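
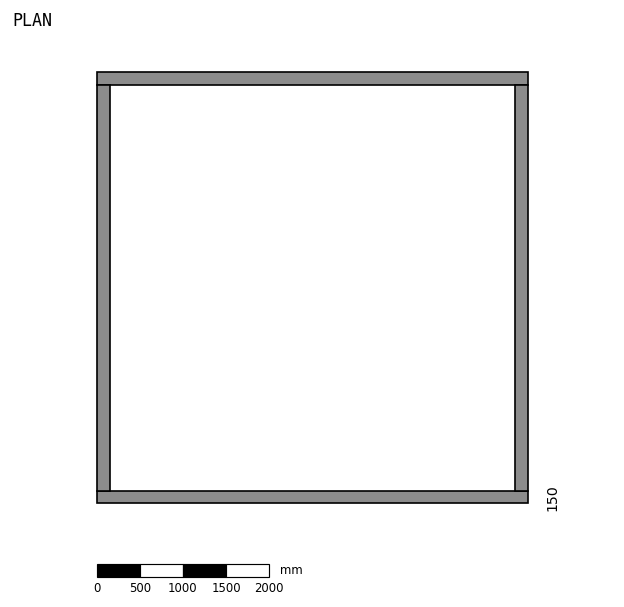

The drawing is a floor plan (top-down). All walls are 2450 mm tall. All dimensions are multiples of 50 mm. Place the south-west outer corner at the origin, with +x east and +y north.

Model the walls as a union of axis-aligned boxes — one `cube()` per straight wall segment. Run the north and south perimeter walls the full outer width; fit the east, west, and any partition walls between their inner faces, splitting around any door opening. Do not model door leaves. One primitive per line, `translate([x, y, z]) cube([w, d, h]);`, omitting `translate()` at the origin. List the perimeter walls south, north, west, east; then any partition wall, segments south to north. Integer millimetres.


cube([5000, 150, 2450]);
translate([0, 4850, 0]) cube([5000, 150, 2450]);
translate([0, 150, 0]) cube([150, 4700, 2450]);
translate([4850, 150, 0]) cube([150, 4700, 2450]);


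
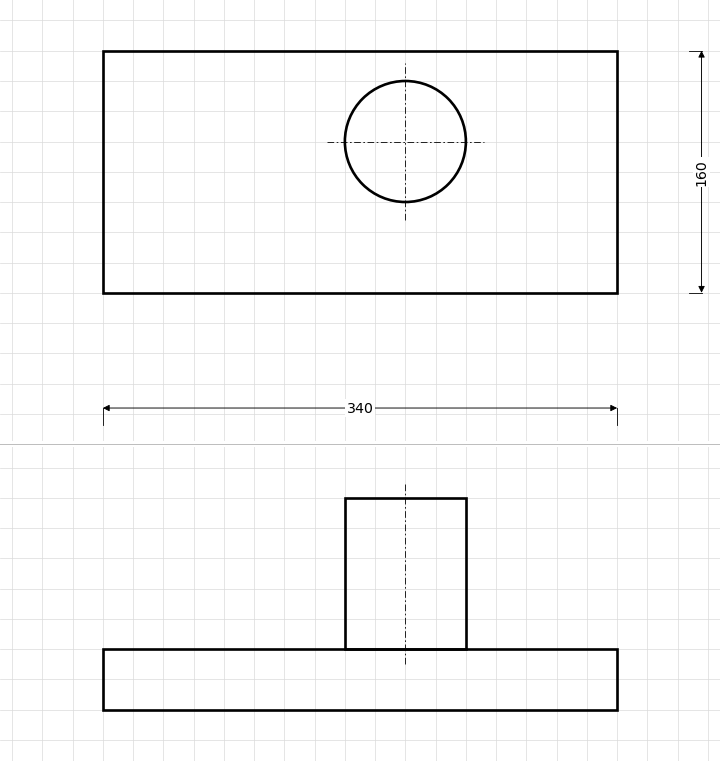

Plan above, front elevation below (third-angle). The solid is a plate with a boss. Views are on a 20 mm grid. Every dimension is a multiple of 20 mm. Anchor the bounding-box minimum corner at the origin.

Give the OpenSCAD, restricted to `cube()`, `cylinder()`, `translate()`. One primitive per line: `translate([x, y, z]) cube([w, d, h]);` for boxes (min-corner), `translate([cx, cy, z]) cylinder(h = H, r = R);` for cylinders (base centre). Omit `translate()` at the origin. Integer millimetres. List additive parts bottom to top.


cube([340, 160, 40]);
translate([200, 100, 40]) cylinder(h = 100, r = 40);


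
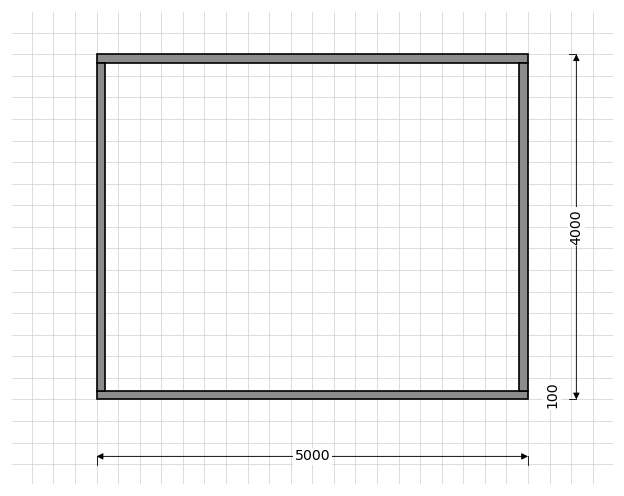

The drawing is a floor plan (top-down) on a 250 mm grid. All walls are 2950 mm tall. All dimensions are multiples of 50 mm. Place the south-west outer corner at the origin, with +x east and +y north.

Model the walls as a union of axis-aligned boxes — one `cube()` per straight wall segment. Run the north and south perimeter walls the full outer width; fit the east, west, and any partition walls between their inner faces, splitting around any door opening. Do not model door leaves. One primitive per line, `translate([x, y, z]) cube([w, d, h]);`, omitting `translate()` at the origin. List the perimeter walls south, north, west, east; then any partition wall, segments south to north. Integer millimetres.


cube([5000, 100, 2950]);
translate([0, 3900, 0]) cube([5000, 100, 2950]);
translate([0, 100, 0]) cube([100, 3800, 2950]);
translate([4900, 100, 0]) cube([100, 3800, 2950]);


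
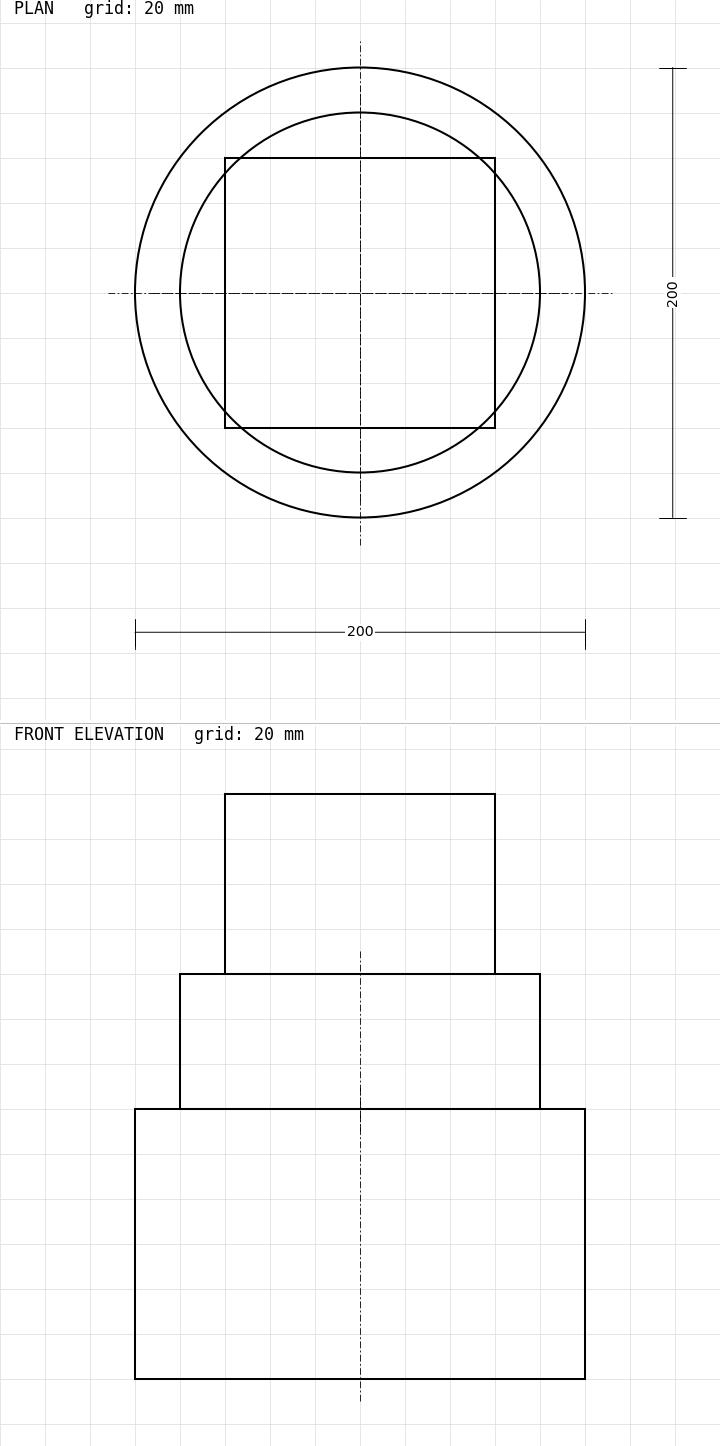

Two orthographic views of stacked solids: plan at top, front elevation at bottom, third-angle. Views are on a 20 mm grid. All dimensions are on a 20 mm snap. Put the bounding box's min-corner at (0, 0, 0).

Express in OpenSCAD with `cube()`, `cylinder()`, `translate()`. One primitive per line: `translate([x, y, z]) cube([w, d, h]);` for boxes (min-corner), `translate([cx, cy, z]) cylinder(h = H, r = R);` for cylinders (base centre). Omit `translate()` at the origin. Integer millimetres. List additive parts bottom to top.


translate([100, 100, 0]) cylinder(h = 120, r = 100);
translate([100, 100, 120]) cylinder(h = 60, r = 80);
translate([40, 40, 180]) cube([120, 120, 80]);


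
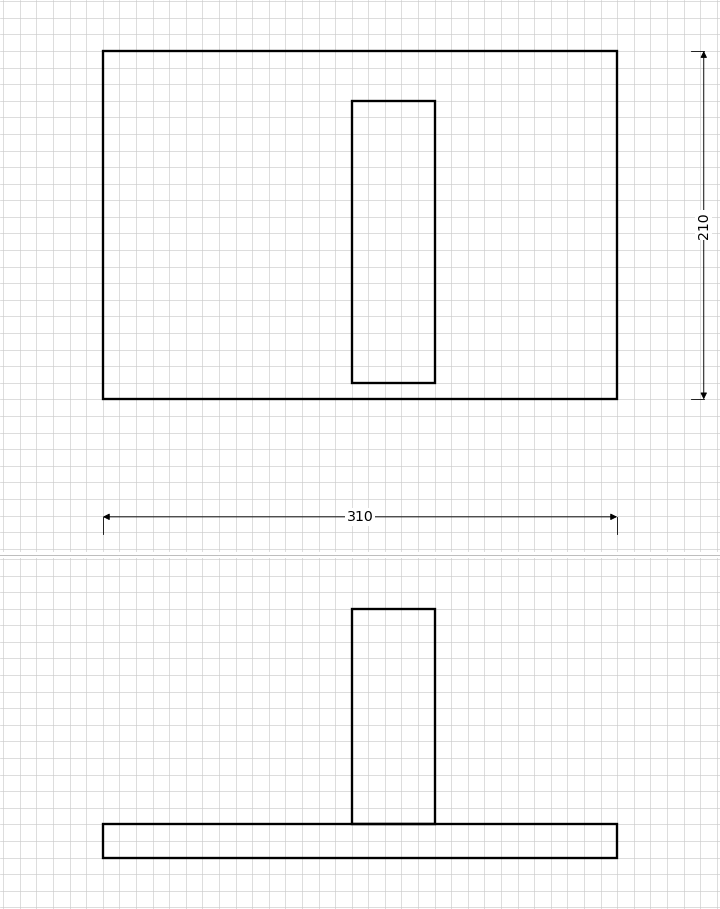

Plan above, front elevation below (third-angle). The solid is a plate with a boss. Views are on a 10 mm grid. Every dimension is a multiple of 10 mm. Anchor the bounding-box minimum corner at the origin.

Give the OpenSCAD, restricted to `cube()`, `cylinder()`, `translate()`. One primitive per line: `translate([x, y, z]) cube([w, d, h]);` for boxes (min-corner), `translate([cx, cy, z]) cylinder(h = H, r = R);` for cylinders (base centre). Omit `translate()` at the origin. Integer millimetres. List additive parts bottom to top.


cube([310, 210, 20]);
translate([150, 10, 20]) cube([50, 170, 130]);


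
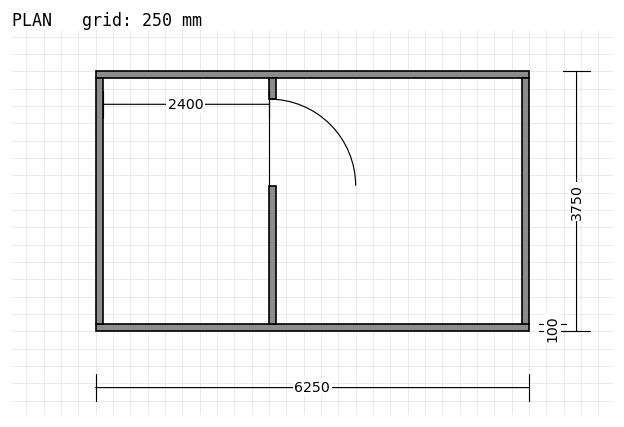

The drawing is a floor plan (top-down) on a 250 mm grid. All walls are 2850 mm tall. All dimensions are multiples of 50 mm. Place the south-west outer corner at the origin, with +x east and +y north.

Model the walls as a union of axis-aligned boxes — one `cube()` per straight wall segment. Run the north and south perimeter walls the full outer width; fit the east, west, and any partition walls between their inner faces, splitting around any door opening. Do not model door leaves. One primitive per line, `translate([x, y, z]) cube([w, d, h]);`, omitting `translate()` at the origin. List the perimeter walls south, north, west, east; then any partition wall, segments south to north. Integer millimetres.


cube([6250, 100, 2850]);
translate([0, 3650, 0]) cube([6250, 100, 2850]);
translate([0, 100, 0]) cube([100, 3550, 2850]);
translate([6150, 100, 0]) cube([100, 3550, 2850]);
translate([2500, 100, 0]) cube([100, 2000, 2850]);
translate([2500, 3350, 0]) cube([100, 300, 2850]);


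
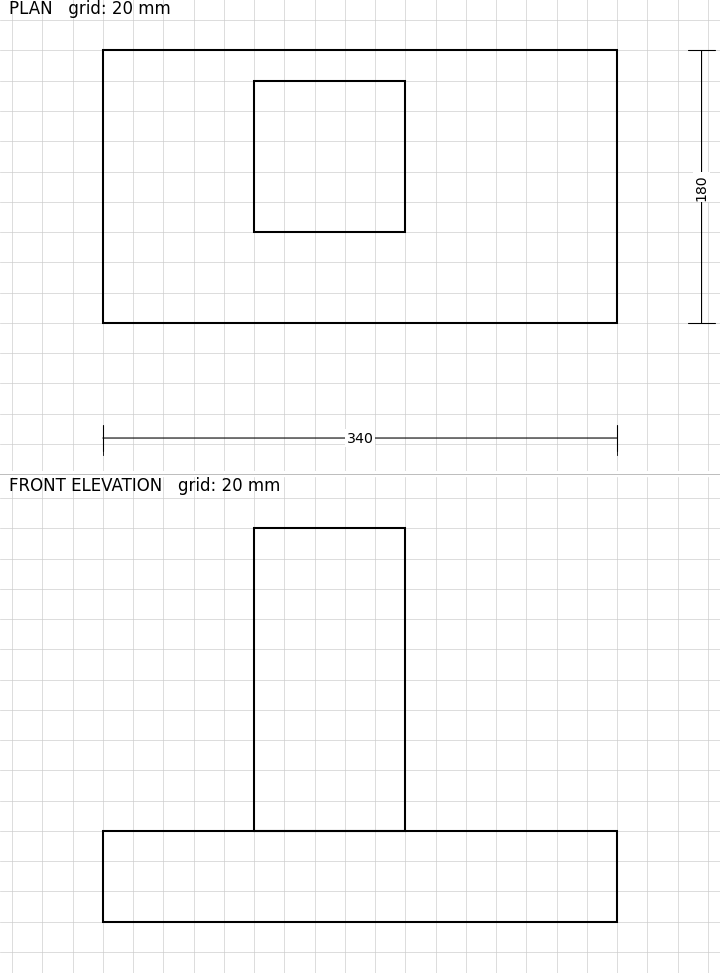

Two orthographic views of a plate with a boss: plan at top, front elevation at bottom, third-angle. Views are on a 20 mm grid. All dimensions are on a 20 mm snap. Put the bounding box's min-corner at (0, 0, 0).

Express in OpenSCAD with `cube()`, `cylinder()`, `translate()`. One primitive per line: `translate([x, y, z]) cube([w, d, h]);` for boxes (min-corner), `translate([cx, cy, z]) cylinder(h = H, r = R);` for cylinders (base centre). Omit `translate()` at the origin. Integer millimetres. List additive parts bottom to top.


cube([340, 180, 60]);
translate([100, 60, 60]) cube([100, 100, 200]);


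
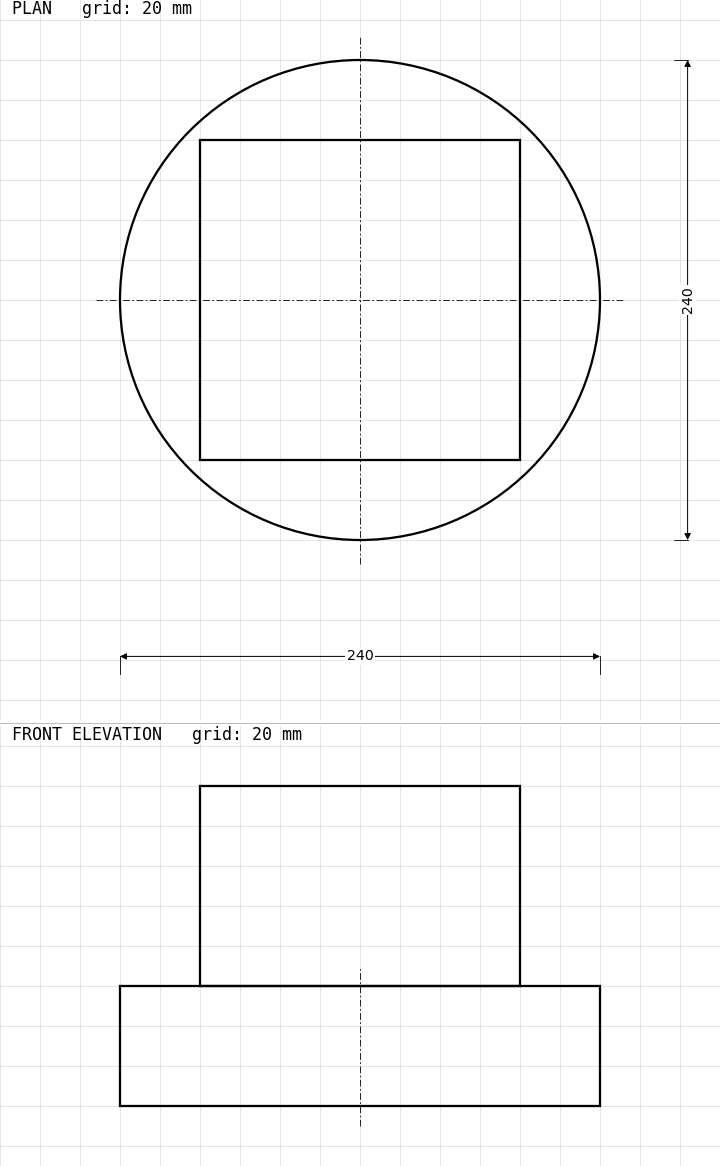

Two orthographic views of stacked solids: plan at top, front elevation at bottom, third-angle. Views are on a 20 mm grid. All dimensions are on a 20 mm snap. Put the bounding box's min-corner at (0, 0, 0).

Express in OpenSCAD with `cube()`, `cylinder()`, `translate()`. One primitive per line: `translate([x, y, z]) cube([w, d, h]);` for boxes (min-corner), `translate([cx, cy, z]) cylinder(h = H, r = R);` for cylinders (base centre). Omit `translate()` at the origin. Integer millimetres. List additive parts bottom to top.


translate([120, 120, 0]) cylinder(h = 60, r = 120);
translate([40, 40, 60]) cube([160, 160, 100]);


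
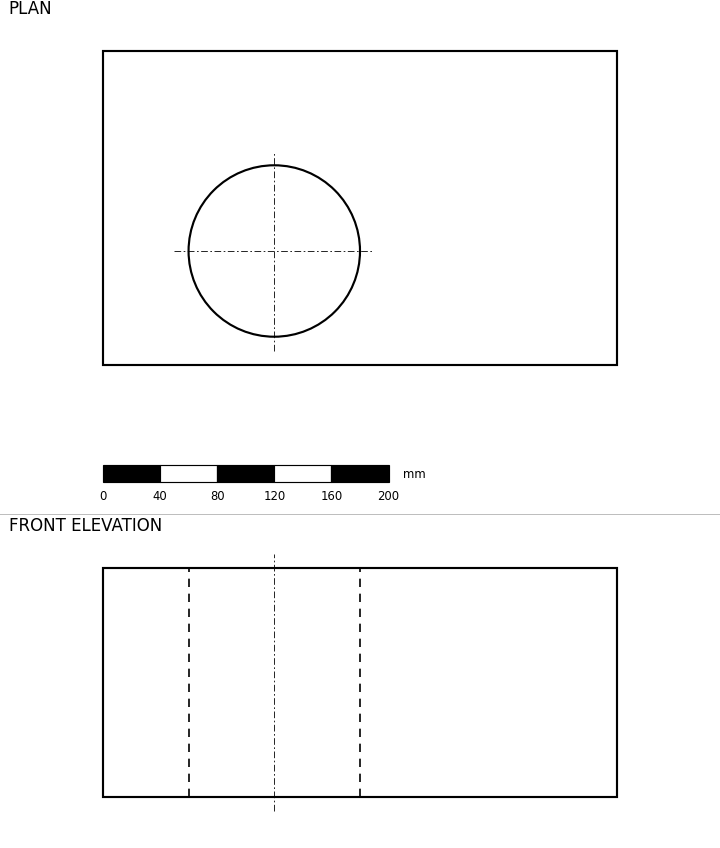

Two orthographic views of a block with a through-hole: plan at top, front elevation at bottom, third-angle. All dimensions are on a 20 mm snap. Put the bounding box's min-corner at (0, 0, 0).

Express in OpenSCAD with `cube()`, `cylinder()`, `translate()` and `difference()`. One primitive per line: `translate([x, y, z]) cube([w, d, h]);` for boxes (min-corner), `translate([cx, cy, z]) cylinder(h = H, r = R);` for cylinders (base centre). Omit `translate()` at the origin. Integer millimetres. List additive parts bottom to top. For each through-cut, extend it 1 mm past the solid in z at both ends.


difference() {
  cube([360, 220, 160]);
  translate([120, 80, -1]) cylinder(h = 162, r = 60);
}


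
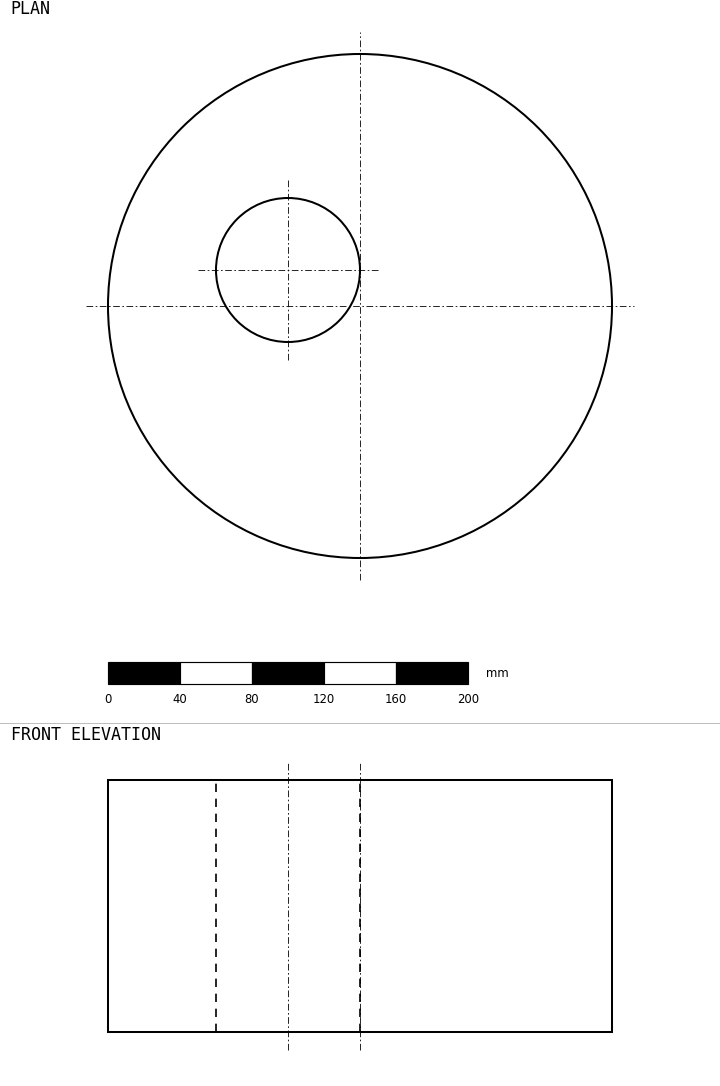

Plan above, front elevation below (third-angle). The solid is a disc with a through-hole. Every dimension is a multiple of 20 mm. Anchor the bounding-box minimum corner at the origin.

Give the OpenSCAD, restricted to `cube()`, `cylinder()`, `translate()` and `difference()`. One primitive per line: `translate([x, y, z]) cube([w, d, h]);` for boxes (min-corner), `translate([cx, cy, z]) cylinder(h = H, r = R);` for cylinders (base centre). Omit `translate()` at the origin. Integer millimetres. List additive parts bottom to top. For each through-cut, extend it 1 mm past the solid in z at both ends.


difference() {
  translate([140, 140, 0]) cylinder(h = 140, r = 140);
  translate([100, 160, -1]) cylinder(h = 142, r = 40);
}


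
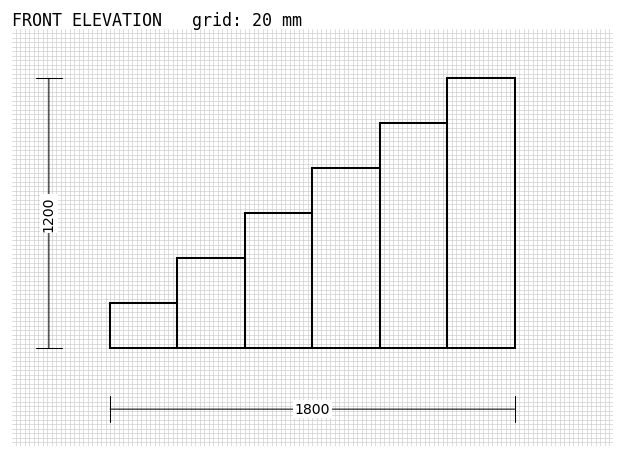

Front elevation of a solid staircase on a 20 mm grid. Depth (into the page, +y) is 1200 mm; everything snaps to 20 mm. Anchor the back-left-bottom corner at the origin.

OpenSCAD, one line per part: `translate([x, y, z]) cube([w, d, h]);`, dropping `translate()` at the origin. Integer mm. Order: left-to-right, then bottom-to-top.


cube([300, 1200, 200]);
translate([300, 0, 0]) cube([300, 1200, 400]);
translate([600, 0, 0]) cube([300, 1200, 600]);
translate([900, 0, 0]) cube([300, 1200, 800]);
translate([1200, 0, 0]) cube([300, 1200, 1000]);
translate([1500, 0, 0]) cube([300, 1200, 1200]);


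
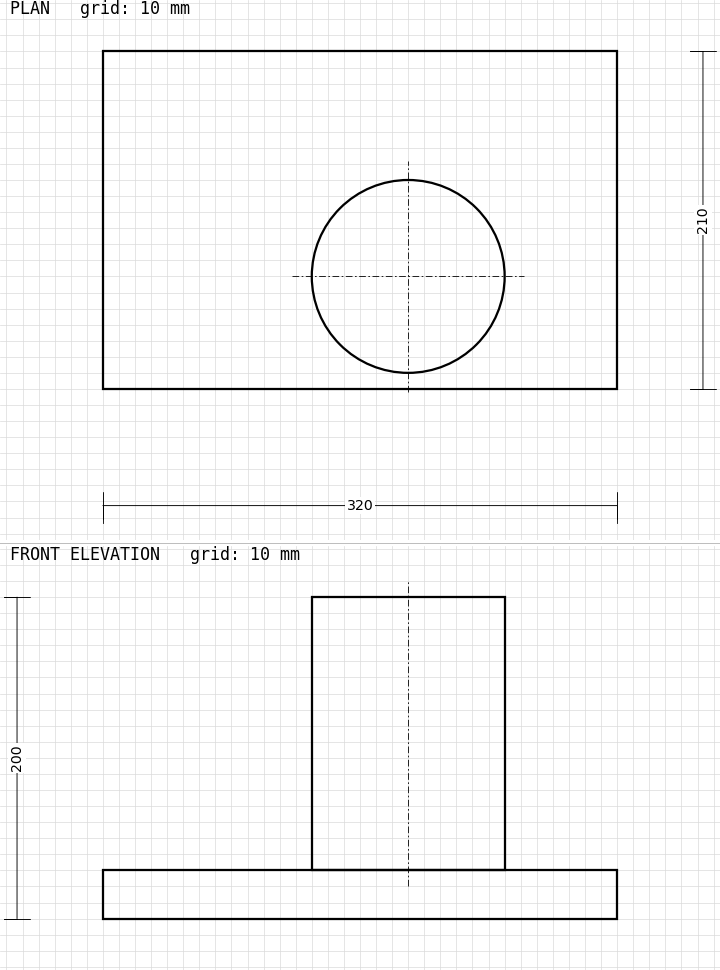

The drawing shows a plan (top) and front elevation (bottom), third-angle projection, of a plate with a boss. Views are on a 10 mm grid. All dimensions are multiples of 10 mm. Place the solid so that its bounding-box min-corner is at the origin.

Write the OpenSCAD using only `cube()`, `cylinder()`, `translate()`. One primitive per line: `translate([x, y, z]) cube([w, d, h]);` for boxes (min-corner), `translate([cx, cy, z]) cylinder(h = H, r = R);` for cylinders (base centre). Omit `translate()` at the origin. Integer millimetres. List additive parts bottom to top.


cube([320, 210, 30]);
translate([190, 70, 30]) cylinder(h = 170, r = 60);


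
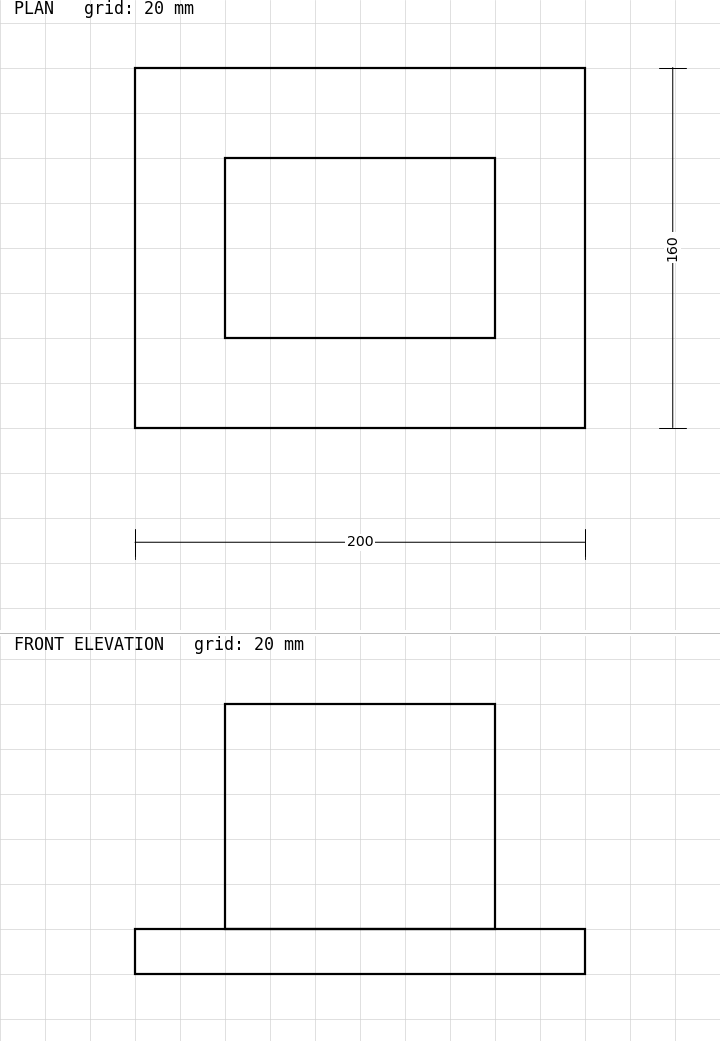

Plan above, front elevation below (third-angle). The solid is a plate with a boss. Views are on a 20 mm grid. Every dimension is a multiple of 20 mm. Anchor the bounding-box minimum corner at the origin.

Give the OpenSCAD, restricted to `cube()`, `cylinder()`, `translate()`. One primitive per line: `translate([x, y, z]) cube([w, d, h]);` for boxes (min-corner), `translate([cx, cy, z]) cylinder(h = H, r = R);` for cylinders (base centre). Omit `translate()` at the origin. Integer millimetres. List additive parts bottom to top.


cube([200, 160, 20]);
translate([40, 40, 20]) cube([120, 80, 100]);


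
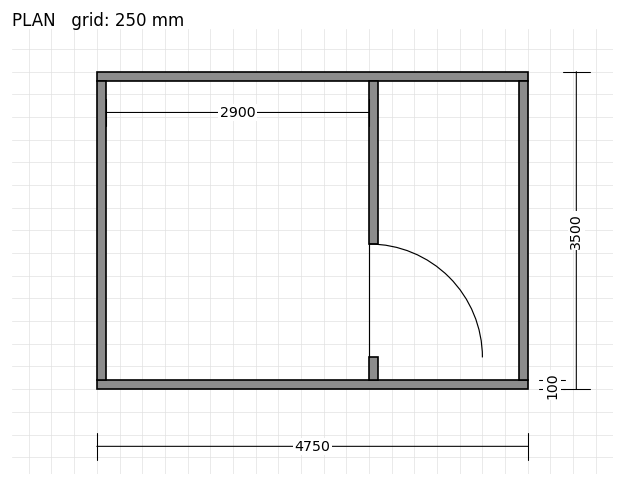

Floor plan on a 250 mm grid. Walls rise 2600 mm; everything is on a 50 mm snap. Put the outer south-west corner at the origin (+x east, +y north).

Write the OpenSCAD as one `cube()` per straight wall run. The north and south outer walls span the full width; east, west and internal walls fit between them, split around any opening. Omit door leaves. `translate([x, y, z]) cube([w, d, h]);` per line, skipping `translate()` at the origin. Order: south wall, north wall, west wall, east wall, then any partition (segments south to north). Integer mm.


cube([4750, 100, 2600]);
translate([0, 3400, 0]) cube([4750, 100, 2600]);
translate([0, 100, 0]) cube([100, 3300, 2600]);
translate([4650, 100, 0]) cube([100, 3300, 2600]);
translate([3000, 100, 0]) cube([100, 250, 2600]);
translate([3000, 1600, 0]) cube([100, 1800, 2600]);


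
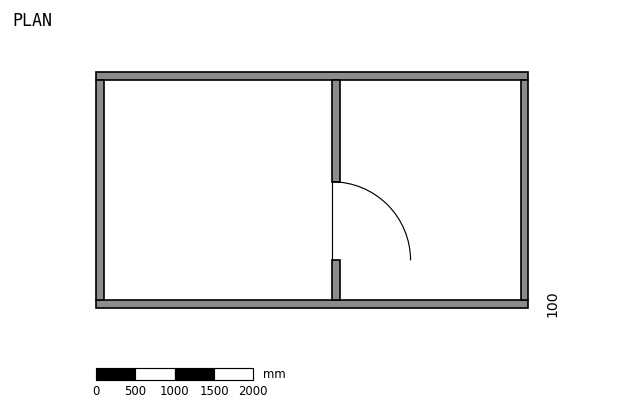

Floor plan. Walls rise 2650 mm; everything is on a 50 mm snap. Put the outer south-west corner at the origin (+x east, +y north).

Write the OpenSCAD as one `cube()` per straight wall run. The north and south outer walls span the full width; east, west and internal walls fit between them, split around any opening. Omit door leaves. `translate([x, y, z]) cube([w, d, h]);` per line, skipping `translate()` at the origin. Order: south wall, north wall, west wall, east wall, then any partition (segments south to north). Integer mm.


cube([5500, 100, 2650]);
translate([0, 2900, 0]) cube([5500, 100, 2650]);
translate([0, 100, 0]) cube([100, 2800, 2650]);
translate([5400, 100, 0]) cube([100, 2800, 2650]);
translate([3000, 100, 0]) cube([100, 500, 2650]);
translate([3000, 1600, 0]) cube([100, 1300, 2650]);


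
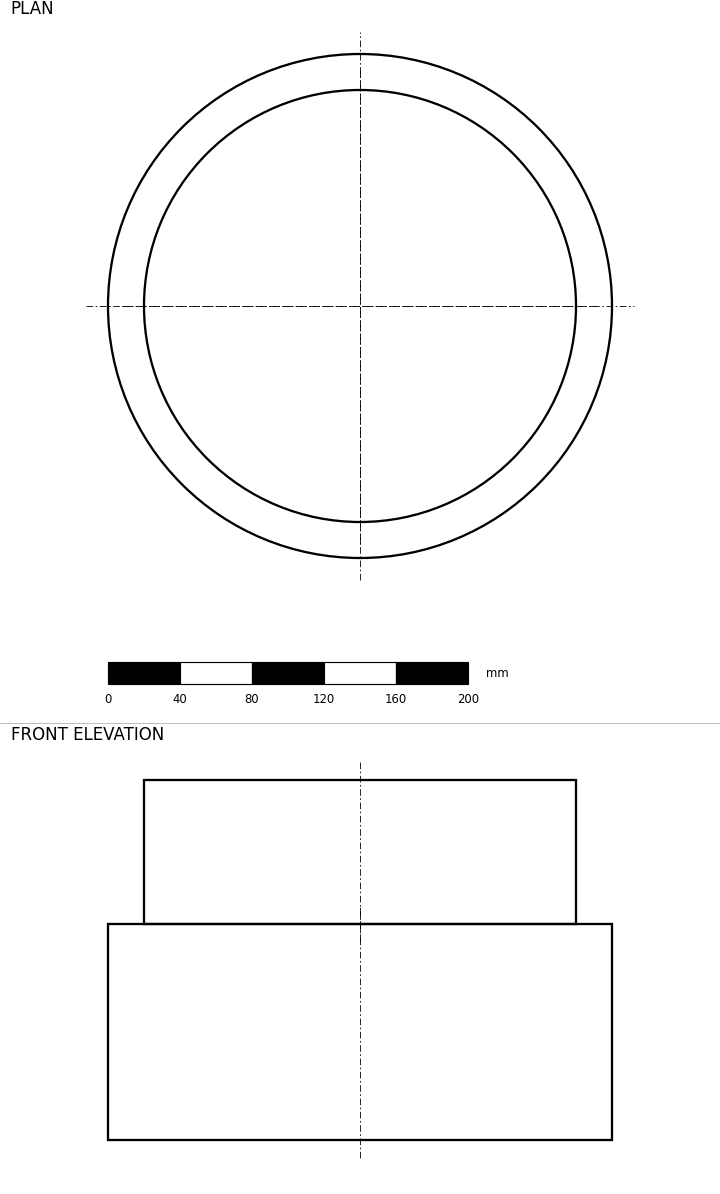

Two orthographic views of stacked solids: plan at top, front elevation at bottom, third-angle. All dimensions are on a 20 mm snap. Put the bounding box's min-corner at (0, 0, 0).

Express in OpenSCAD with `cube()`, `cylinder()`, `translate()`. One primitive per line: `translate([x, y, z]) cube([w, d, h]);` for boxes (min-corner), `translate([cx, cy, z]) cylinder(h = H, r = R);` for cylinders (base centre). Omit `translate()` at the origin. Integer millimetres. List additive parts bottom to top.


translate([140, 140, 0]) cylinder(h = 120, r = 140);
translate([140, 140, 120]) cylinder(h = 80, r = 120);


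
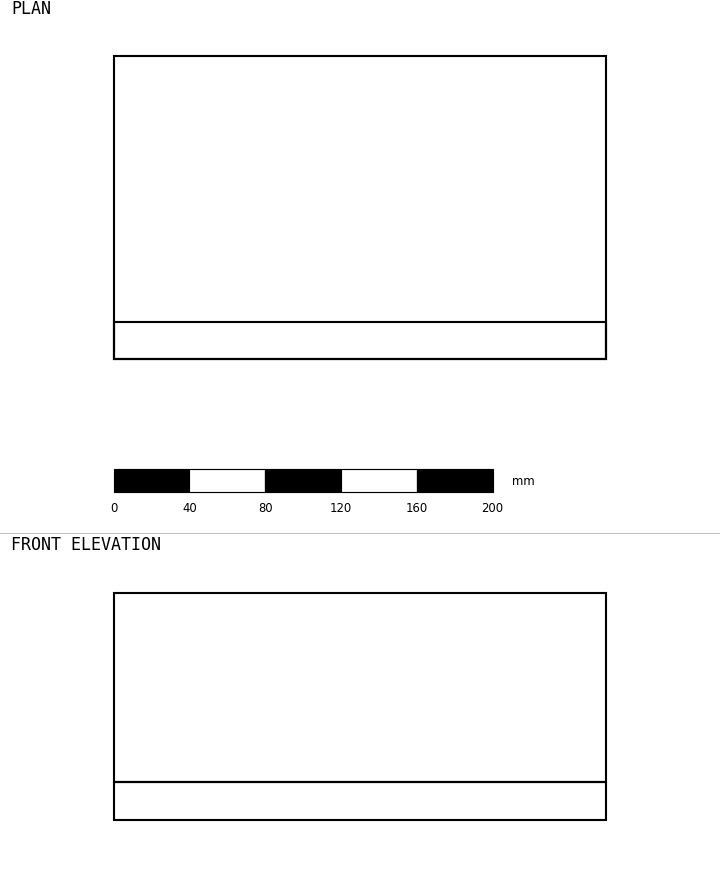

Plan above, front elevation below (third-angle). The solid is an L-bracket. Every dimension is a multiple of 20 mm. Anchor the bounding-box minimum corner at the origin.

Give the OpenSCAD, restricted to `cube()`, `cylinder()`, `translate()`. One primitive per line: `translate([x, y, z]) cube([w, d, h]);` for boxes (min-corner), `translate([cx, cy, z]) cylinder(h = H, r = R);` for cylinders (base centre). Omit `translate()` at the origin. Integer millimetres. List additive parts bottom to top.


cube([260, 160, 20]);
translate([0, 0, 20]) cube([260, 20, 100]);


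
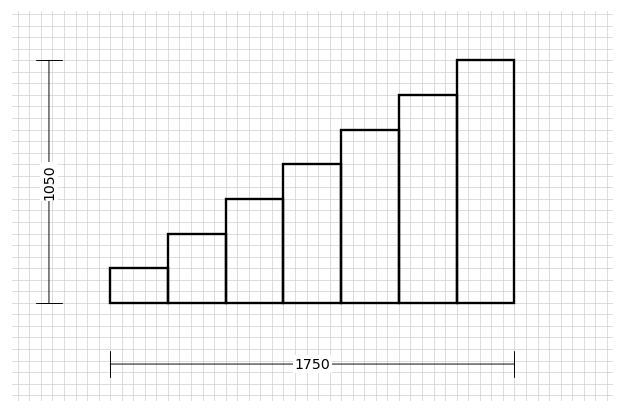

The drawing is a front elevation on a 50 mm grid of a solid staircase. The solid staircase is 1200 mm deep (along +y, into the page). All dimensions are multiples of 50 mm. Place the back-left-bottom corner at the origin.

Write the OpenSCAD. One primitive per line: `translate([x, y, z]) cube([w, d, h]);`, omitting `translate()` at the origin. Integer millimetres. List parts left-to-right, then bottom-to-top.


cube([250, 1200, 150]);
translate([250, 0, 0]) cube([250, 1200, 300]);
translate([500, 0, 0]) cube([250, 1200, 450]);
translate([750, 0, 0]) cube([250, 1200, 600]);
translate([1000, 0, 0]) cube([250, 1200, 750]);
translate([1250, 0, 0]) cube([250, 1200, 900]);
translate([1500, 0, 0]) cube([250, 1200, 1050]);


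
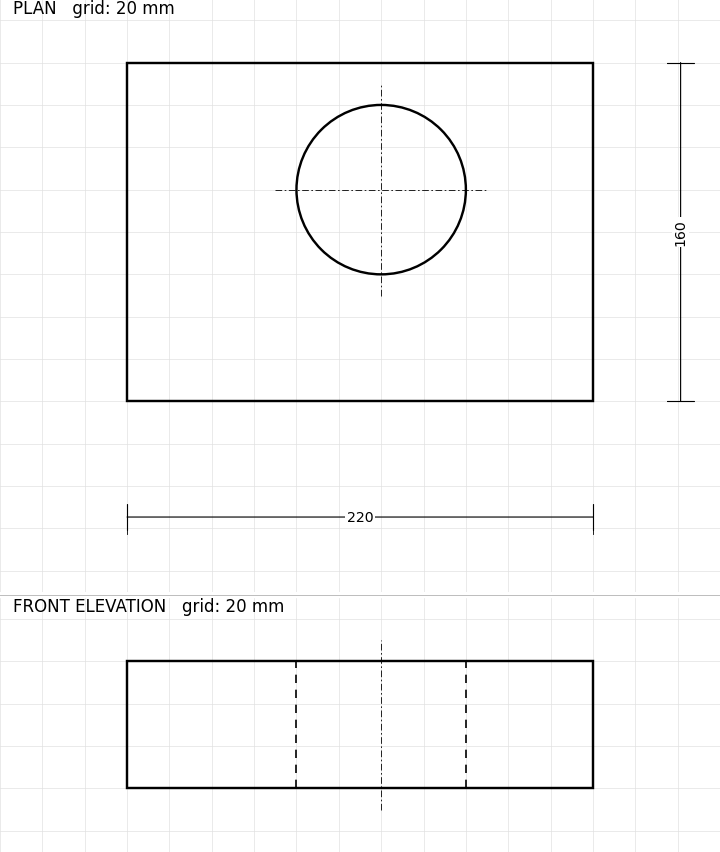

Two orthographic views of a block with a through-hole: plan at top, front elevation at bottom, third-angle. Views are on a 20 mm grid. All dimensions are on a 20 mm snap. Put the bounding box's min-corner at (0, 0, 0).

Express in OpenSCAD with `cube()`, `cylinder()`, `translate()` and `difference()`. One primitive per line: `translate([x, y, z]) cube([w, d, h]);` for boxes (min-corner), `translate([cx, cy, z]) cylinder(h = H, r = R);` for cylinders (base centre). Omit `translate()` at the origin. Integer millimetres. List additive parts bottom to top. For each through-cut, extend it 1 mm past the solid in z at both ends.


difference() {
  cube([220, 160, 60]);
  translate([120, 100, -1]) cylinder(h = 62, r = 40);
}


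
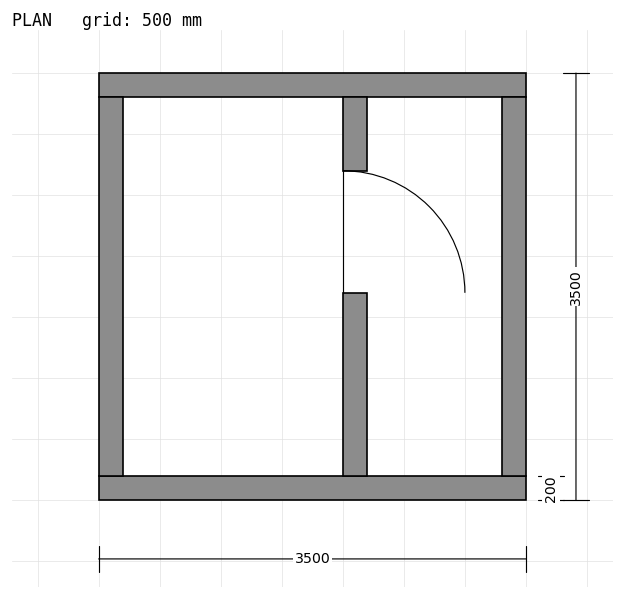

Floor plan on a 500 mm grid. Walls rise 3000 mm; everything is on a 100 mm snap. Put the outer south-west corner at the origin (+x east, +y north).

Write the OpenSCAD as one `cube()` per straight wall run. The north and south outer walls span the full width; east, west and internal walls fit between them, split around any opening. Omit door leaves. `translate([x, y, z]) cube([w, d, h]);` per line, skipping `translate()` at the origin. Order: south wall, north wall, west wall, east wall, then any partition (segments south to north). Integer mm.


cube([3500, 200, 3000]);
translate([0, 3300, 0]) cube([3500, 200, 3000]);
translate([0, 200, 0]) cube([200, 3100, 3000]);
translate([3300, 200, 0]) cube([200, 3100, 3000]);
translate([2000, 200, 0]) cube([200, 1500, 3000]);
translate([2000, 2700, 0]) cube([200, 600, 3000]);


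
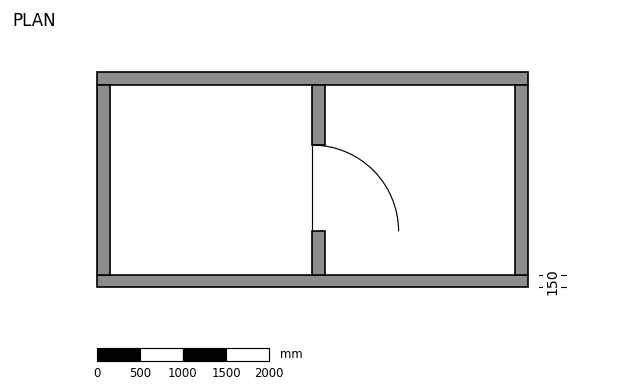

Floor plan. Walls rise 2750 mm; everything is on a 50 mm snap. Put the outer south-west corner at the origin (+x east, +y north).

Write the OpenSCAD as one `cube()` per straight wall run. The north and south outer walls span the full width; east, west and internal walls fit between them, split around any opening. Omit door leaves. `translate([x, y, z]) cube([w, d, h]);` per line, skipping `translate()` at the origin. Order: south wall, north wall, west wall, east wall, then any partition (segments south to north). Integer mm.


cube([5000, 150, 2750]);
translate([0, 2350, 0]) cube([5000, 150, 2750]);
translate([0, 150, 0]) cube([150, 2200, 2750]);
translate([4850, 150, 0]) cube([150, 2200, 2750]);
translate([2500, 150, 0]) cube([150, 500, 2750]);
translate([2500, 1650, 0]) cube([150, 700, 2750]);


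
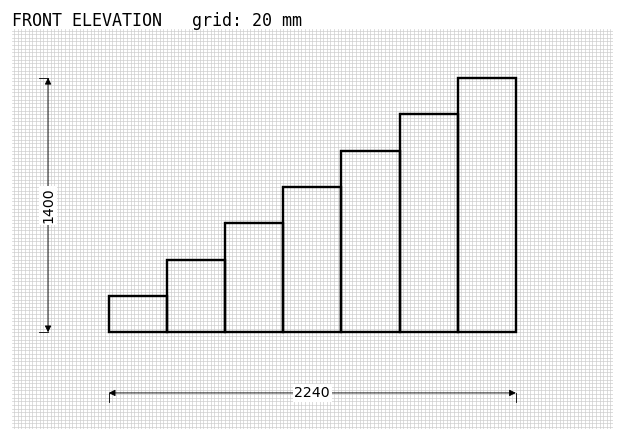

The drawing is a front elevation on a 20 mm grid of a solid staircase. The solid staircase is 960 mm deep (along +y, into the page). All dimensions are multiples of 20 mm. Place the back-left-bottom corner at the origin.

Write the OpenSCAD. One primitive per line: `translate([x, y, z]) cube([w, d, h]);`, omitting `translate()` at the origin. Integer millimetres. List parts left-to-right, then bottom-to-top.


cube([320, 960, 200]);
translate([320, 0, 0]) cube([320, 960, 400]);
translate([640, 0, 0]) cube([320, 960, 600]);
translate([960, 0, 0]) cube([320, 960, 800]);
translate([1280, 0, 0]) cube([320, 960, 1000]);
translate([1600, 0, 0]) cube([320, 960, 1200]);
translate([1920, 0, 0]) cube([320, 960, 1400]);


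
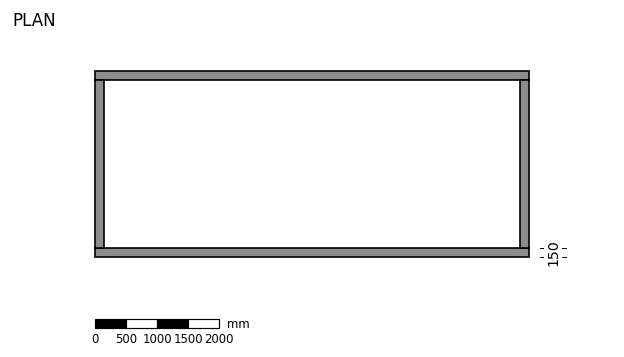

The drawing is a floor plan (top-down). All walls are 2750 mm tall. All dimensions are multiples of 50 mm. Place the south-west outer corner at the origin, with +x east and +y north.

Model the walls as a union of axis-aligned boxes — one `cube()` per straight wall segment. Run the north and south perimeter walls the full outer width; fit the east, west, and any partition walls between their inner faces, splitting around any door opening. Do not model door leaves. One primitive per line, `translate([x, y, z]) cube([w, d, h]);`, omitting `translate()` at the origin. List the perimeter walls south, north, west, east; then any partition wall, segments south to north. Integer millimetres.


cube([7000, 150, 2750]);
translate([0, 2850, 0]) cube([7000, 150, 2750]);
translate([0, 150, 0]) cube([150, 2700, 2750]);
translate([6850, 150, 0]) cube([150, 2700, 2750]);


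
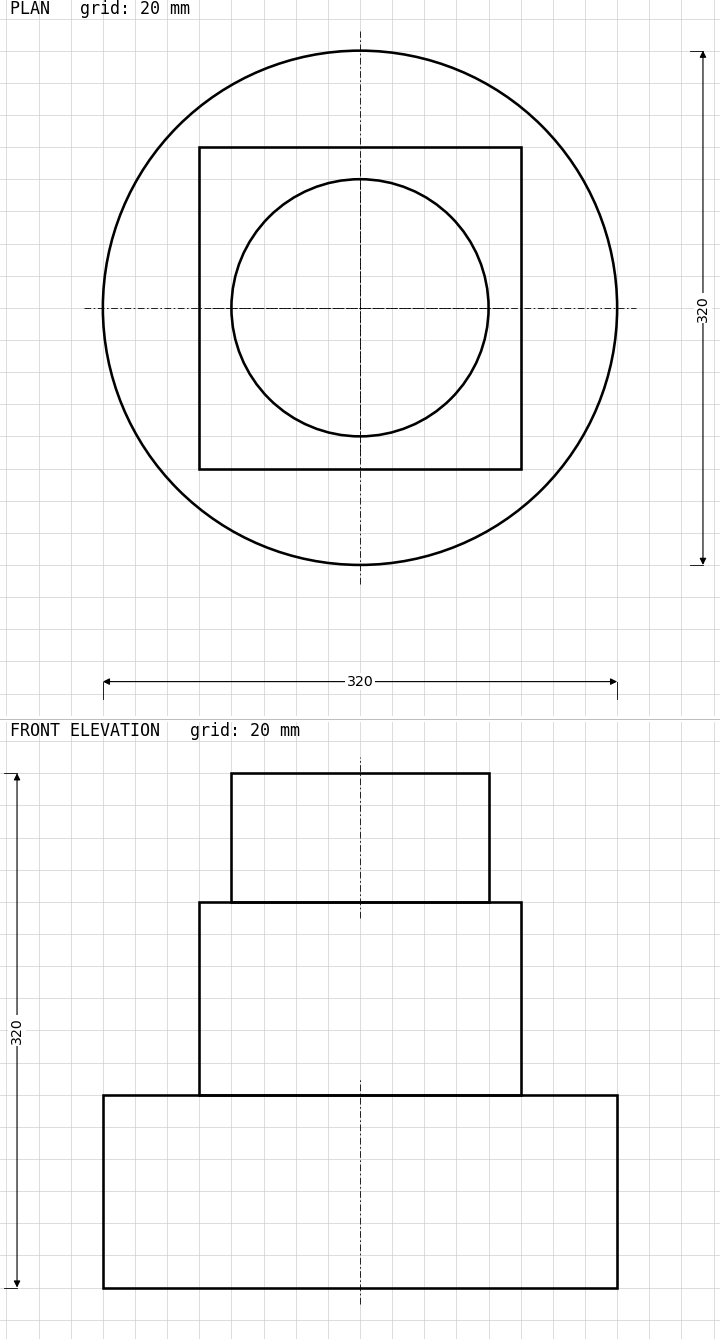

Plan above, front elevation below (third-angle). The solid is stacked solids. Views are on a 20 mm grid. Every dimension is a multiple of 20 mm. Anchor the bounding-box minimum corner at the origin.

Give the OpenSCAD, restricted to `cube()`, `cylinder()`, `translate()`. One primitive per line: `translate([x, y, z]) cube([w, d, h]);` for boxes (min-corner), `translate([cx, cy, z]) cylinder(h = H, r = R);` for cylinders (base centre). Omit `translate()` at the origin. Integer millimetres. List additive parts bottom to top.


translate([160, 160, 0]) cylinder(h = 120, r = 160);
translate([60, 60, 120]) cube([200, 200, 120]);
translate([160, 160, 240]) cylinder(h = 80, r = 80);


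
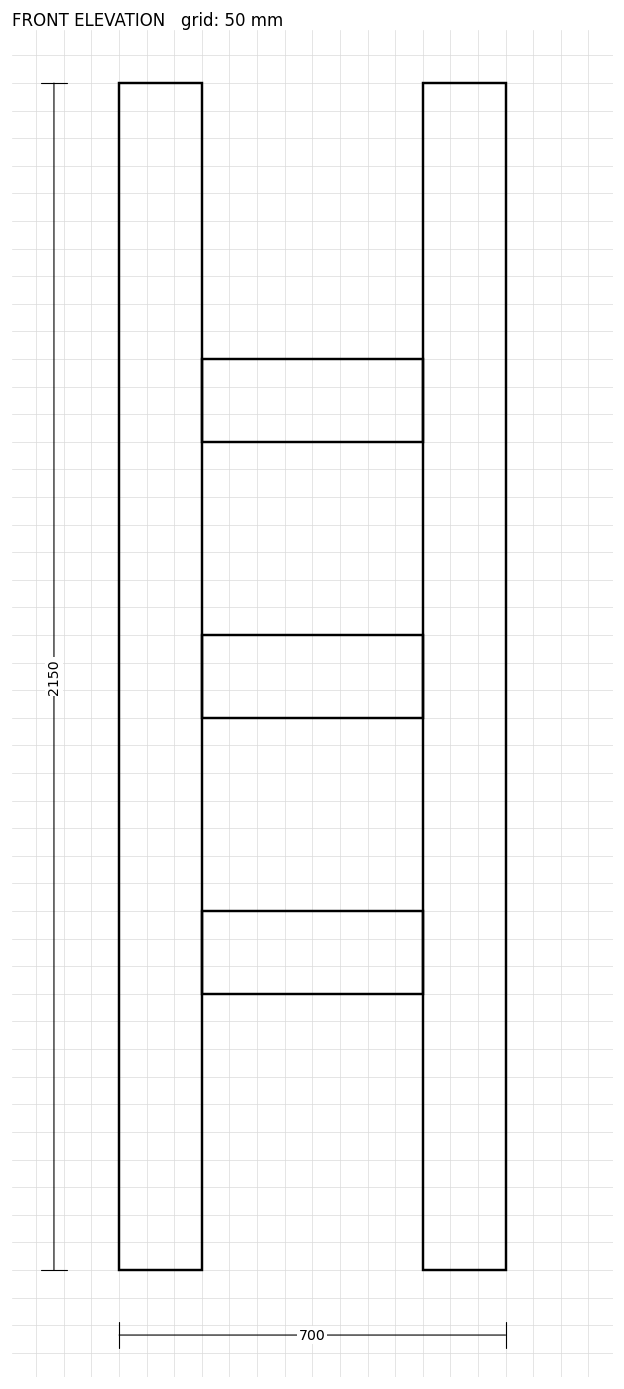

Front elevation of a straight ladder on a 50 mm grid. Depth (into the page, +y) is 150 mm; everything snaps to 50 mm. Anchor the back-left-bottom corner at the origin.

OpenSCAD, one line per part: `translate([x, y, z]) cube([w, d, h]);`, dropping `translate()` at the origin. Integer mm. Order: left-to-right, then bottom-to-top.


cube([150, 150, 2150]);
translate([150, 0, 500]) cube([400, 150, 150]);
translate([150, 0, 1000]) cube([400, 150, 150]);
translate([150, 0, 1500]) cube([400, 150, 150]);
translate([550, 0, 0]) cube([150, 150, 2150]);


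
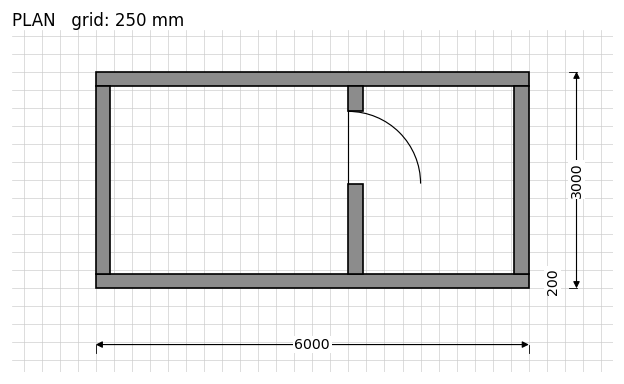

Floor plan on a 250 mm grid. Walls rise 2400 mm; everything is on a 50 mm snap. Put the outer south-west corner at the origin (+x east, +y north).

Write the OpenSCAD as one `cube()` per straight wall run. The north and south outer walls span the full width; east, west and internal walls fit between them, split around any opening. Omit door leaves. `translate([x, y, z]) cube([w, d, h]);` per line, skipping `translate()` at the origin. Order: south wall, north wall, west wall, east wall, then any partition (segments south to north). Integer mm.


cube([6000, 200, 2400]);
translate([0, 2800, 0]) cube([6000, 200, 2400]);
translate([0, 200, 0]) cube([200, 2600, 2400]);
translate([5800, 200, 0]) cube([200, 2600, 2400]);
translate([3500, 200, 0]) cube([200, 1250, 2400]);
translate([3500, 2450, 0]) cube([200, 350, 2400]);


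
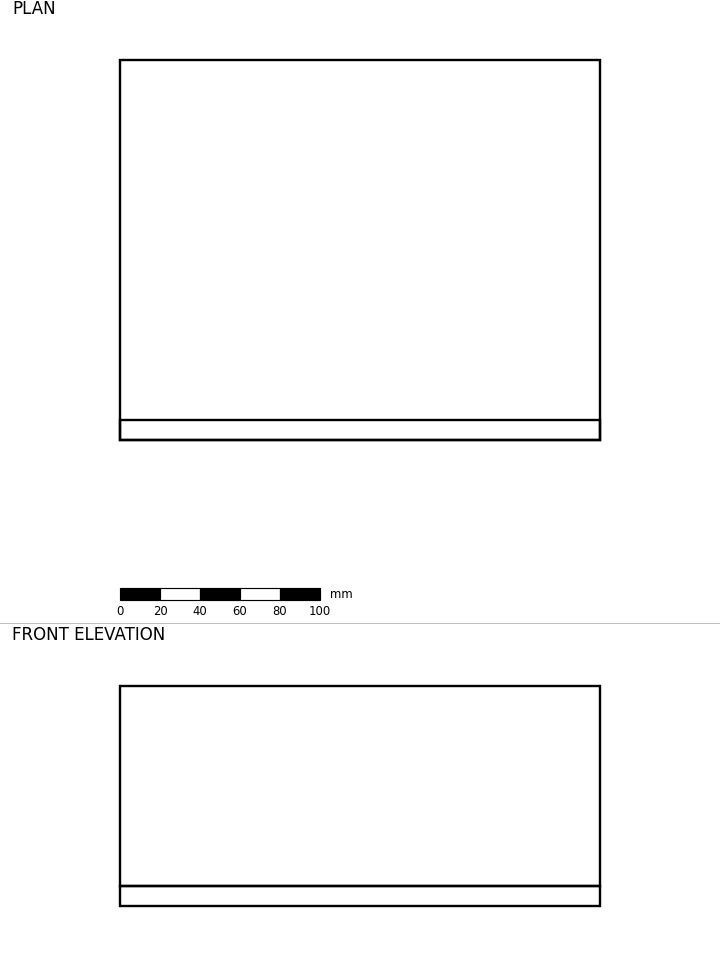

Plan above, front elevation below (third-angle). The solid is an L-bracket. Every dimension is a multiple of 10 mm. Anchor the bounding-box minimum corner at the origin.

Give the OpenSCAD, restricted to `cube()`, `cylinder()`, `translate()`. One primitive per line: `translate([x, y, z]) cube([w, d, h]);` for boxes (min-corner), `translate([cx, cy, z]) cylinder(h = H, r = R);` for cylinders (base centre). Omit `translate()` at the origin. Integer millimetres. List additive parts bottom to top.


cube([240, 190, 10]);
translate([0, 0, 10]) cube([240, 10, 100]);


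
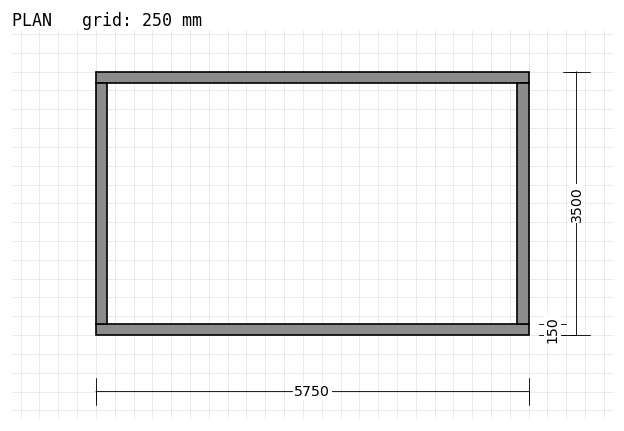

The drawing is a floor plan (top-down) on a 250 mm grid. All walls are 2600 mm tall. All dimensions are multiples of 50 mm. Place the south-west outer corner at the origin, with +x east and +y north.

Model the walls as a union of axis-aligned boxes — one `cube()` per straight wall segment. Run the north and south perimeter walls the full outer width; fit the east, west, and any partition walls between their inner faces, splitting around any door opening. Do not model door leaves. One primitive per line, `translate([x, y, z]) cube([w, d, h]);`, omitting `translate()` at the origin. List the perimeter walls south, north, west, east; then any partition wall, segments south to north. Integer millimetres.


cube([5750, 150, 2600]);
translate([0, 3350, 0]) cube([5750, 150, 2600]);
translate([0, 150, 0]) cube([150, 3200, 2600]);
translate([5600, 150, 0]) cube([150, 3200, 2600]);


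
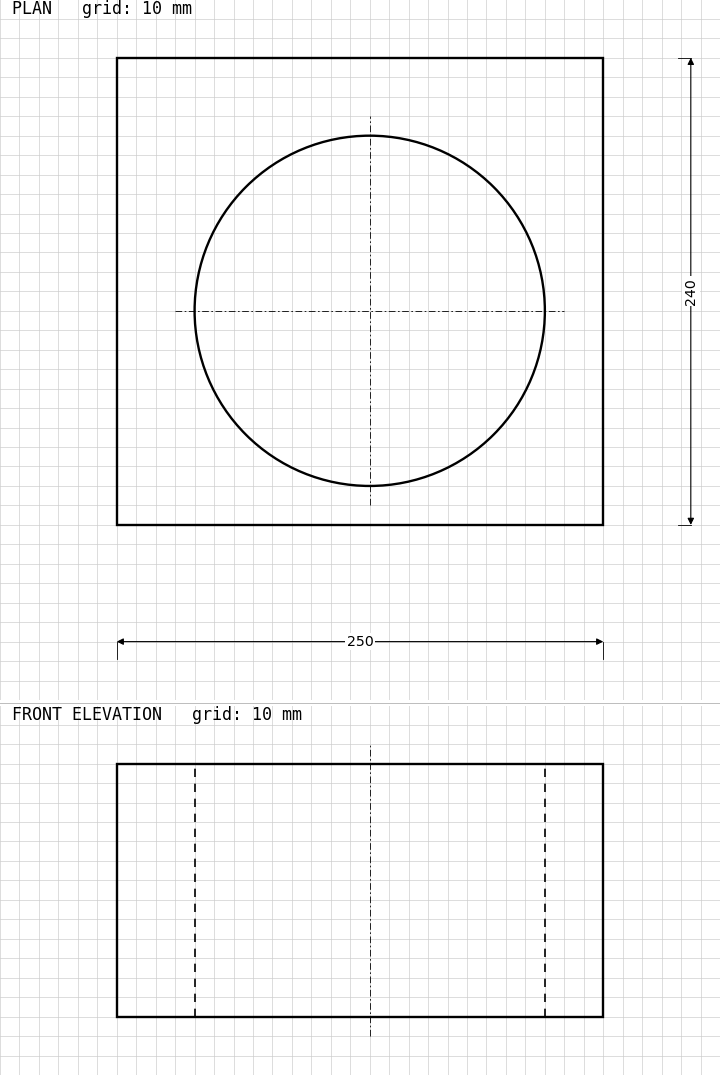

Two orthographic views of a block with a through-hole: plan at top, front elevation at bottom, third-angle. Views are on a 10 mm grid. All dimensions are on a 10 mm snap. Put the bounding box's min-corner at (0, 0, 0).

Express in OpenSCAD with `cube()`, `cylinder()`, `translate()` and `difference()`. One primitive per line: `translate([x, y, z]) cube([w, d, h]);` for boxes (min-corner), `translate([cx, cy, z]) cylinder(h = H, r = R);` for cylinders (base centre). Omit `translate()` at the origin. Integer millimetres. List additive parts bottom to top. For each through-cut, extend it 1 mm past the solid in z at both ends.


difference() {
  cube([250, 240, 130]);
  translate([130, 110, -1]) cylinder(h = 132, r = 90);
}


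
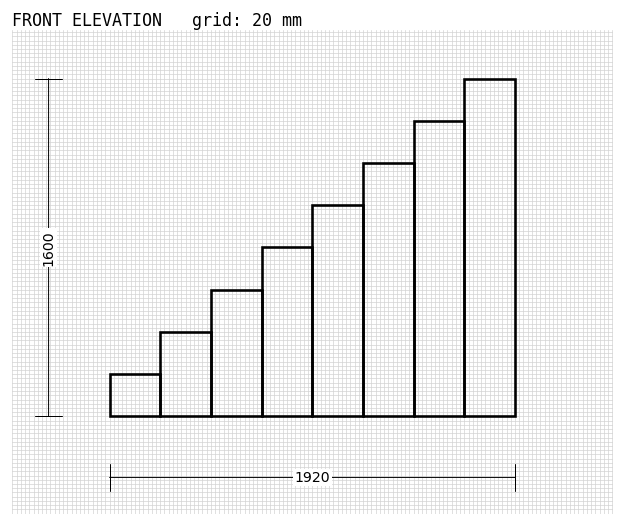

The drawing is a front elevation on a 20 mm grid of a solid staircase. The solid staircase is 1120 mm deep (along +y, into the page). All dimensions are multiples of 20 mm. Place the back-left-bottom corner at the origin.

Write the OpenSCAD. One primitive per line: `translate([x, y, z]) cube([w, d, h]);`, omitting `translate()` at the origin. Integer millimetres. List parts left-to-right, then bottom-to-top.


cube([240, 1120, 200]);
translate([240, 0, 0]) cube([240, 1120, 400]);
translate([480, 0, 0]) cube([240, 1120, 600]);
translate([720, 0, 0]) cube([240, 1120, 800]);
translate([960, 0, 0]) cube([240, 1120, 1000]);
translate([1200, 0, 0]) cube([240, 1120, 1200]);
translate([1440, 0, 0]) cube([240, 1120, 1400]);
translate([1680, 0, 0]) cube([240, 1120, 1600]);


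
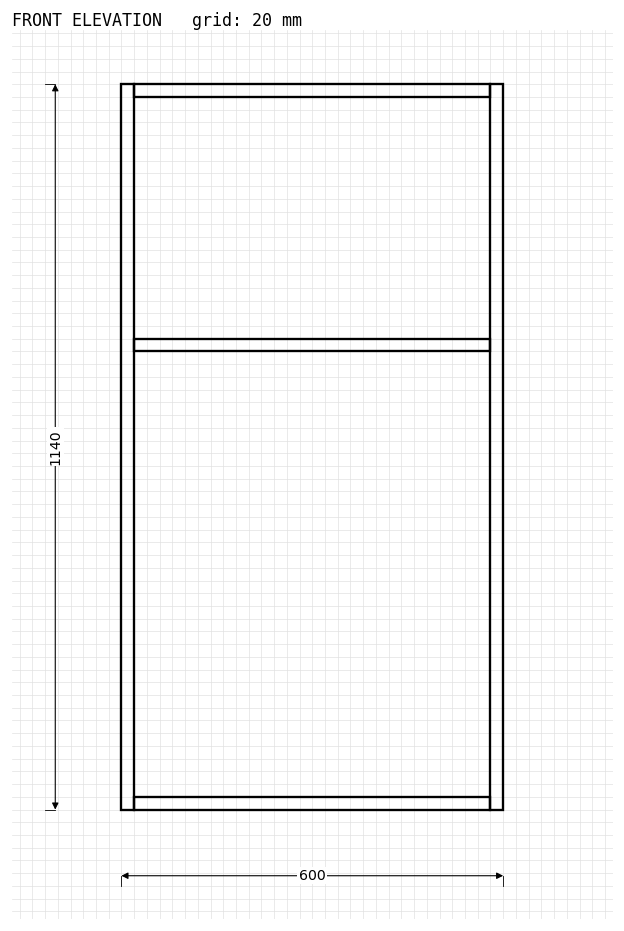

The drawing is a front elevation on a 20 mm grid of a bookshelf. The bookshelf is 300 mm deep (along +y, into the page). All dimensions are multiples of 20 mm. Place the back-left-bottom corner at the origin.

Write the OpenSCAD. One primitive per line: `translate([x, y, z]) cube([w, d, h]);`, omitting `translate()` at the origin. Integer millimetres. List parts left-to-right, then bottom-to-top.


cube([20, 300, 1140]);
translate([20, 0, 0]) cube([560, 300, 20]);
translate([20, 0, 720]) cube([560, 300, 20]);
translate([20, 0, 1120]) cube([560, 300, 20]);
translate([580, 0, 0]) cube([20, 300, 1140]);


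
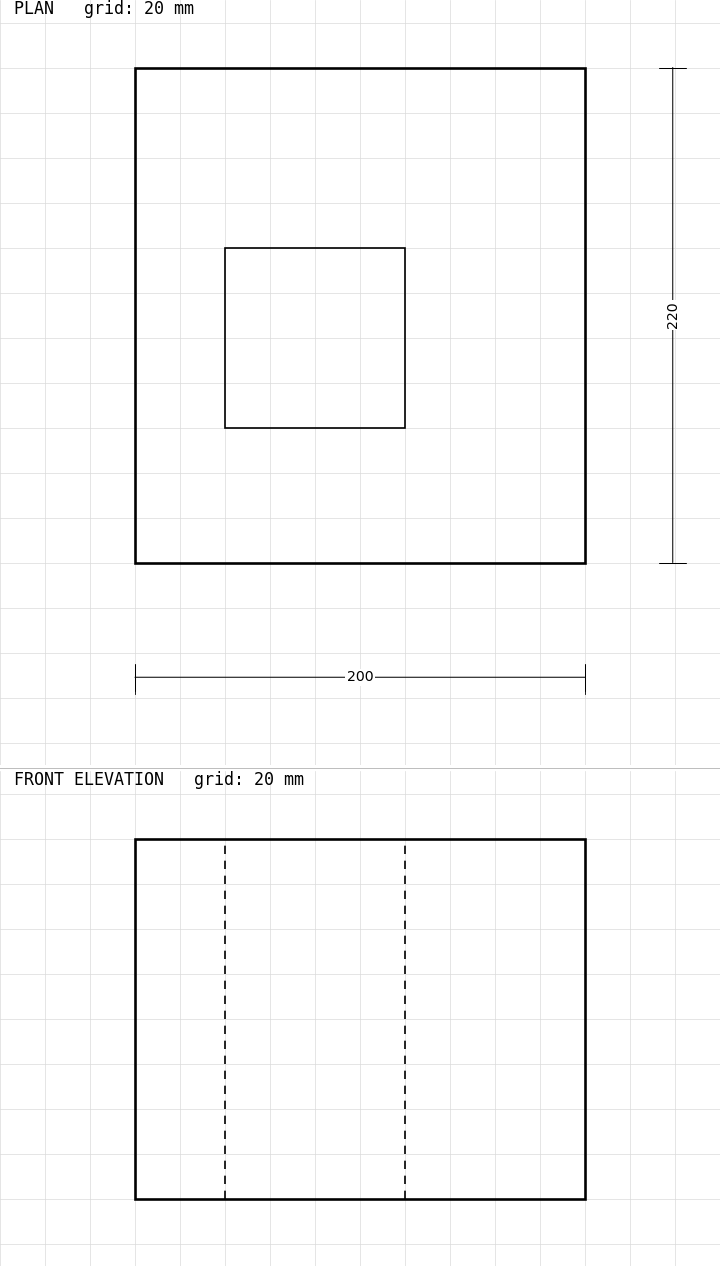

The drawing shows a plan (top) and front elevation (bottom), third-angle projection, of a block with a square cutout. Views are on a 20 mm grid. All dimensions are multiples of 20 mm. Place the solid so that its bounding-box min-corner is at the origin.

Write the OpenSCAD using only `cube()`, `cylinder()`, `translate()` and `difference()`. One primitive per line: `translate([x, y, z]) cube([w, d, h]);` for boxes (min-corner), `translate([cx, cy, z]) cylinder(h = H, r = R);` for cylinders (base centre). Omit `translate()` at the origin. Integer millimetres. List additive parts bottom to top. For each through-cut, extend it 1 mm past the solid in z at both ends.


difference() {
  cube([200, 220, 160]);
  translate([40, 60, -1]) cube([80, 80, 162]);
}


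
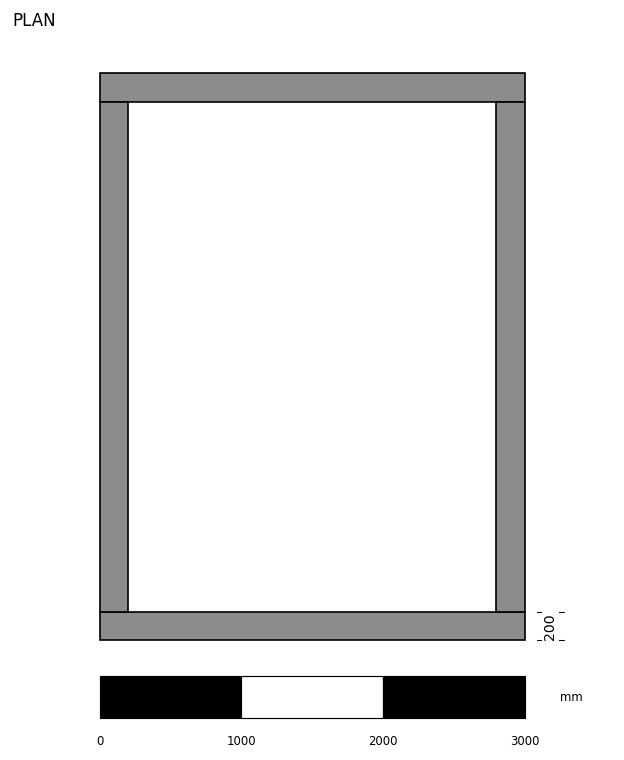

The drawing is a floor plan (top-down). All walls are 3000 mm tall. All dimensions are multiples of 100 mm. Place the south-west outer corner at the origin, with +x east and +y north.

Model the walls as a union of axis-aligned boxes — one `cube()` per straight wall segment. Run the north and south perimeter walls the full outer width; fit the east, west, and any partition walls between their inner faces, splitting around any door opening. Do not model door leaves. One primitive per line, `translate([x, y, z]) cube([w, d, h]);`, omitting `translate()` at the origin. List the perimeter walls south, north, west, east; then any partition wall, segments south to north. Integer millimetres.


cube([3000, 200, 3000]);
translate([0, 3800, 0]) cube([3000, 200, 3000]);
translate([0, 200, 0]) cube([200, 3600, 3000]);
translate([2800, 200, 0]) cube([200, 3600, 3000]);


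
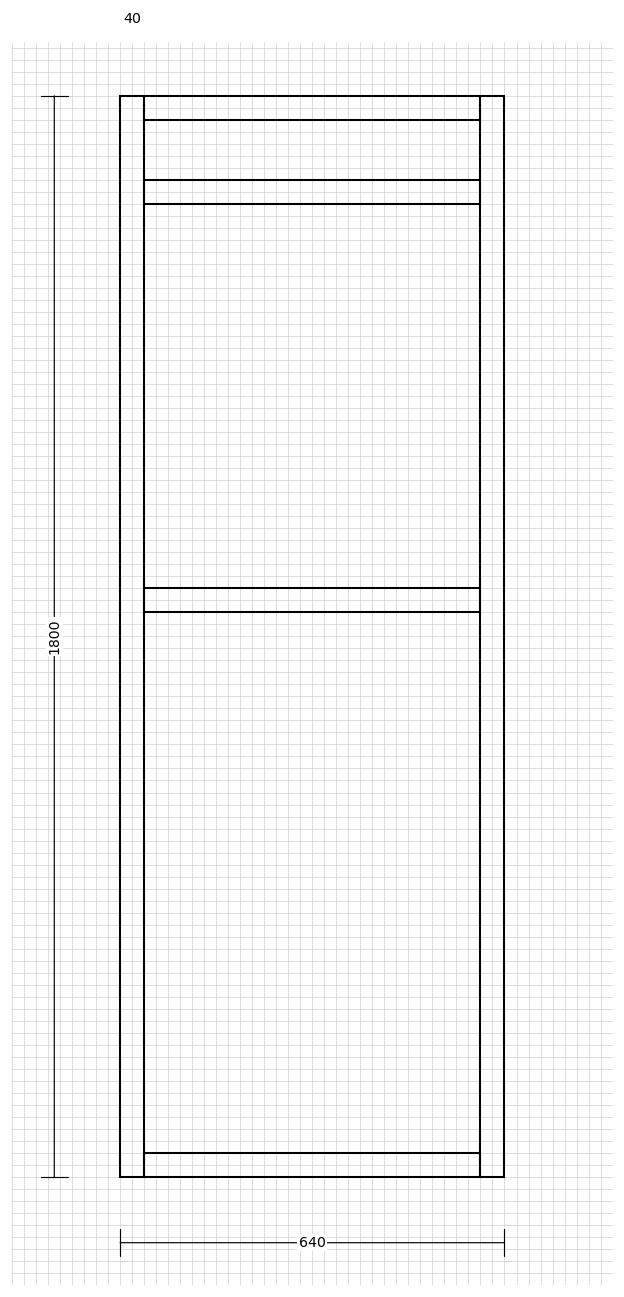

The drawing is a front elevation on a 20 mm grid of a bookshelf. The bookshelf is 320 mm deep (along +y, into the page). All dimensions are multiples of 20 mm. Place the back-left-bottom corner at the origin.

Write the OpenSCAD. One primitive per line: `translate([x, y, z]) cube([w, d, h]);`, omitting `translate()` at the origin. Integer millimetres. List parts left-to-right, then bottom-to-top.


cube([40, 320, 1800]);
translate([40, 0, 0]) cube([560, 320, 40]);
translate([40, 0, 940]) cube([560, 320, 40]);
translate([40, 0, 1620]) cube([560, 320, 40]);
translate([40, 0, 1760]) cube([560, 320, 40]);
translate([600, 0, 0]) cube([40, 320, 1800]);


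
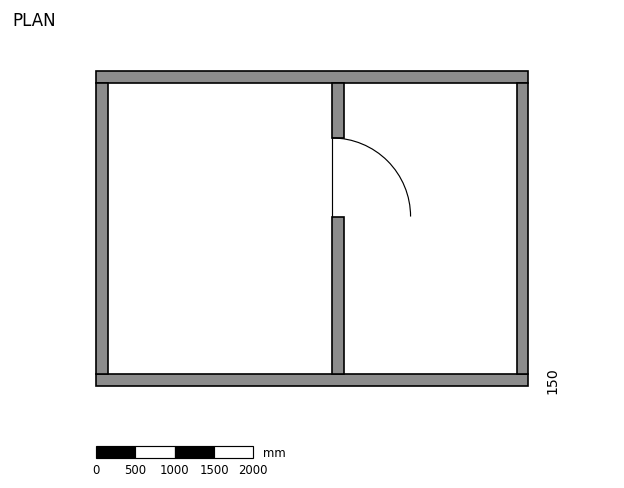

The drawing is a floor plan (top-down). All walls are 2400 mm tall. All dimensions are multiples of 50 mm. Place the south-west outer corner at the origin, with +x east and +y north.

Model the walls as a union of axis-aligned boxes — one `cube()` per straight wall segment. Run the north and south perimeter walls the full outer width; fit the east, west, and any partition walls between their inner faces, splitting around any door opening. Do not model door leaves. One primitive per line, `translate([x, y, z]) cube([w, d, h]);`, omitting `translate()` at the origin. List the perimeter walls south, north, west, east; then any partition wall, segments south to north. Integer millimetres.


cube([5500, 150, 2400]);
translate([0, 3850, 0]) cube([5500, 150, 2400]);
translate([0, 150, 0]) cube([150, 3700, 2400]);
translate([5350, 150, 0]) cube([150, 3700, 2400]);
translate([3000, 150, 0]) cube([150, 2000, 2400]);
translate([3000, 3150, 0]) cube([150, 700, 2400]);


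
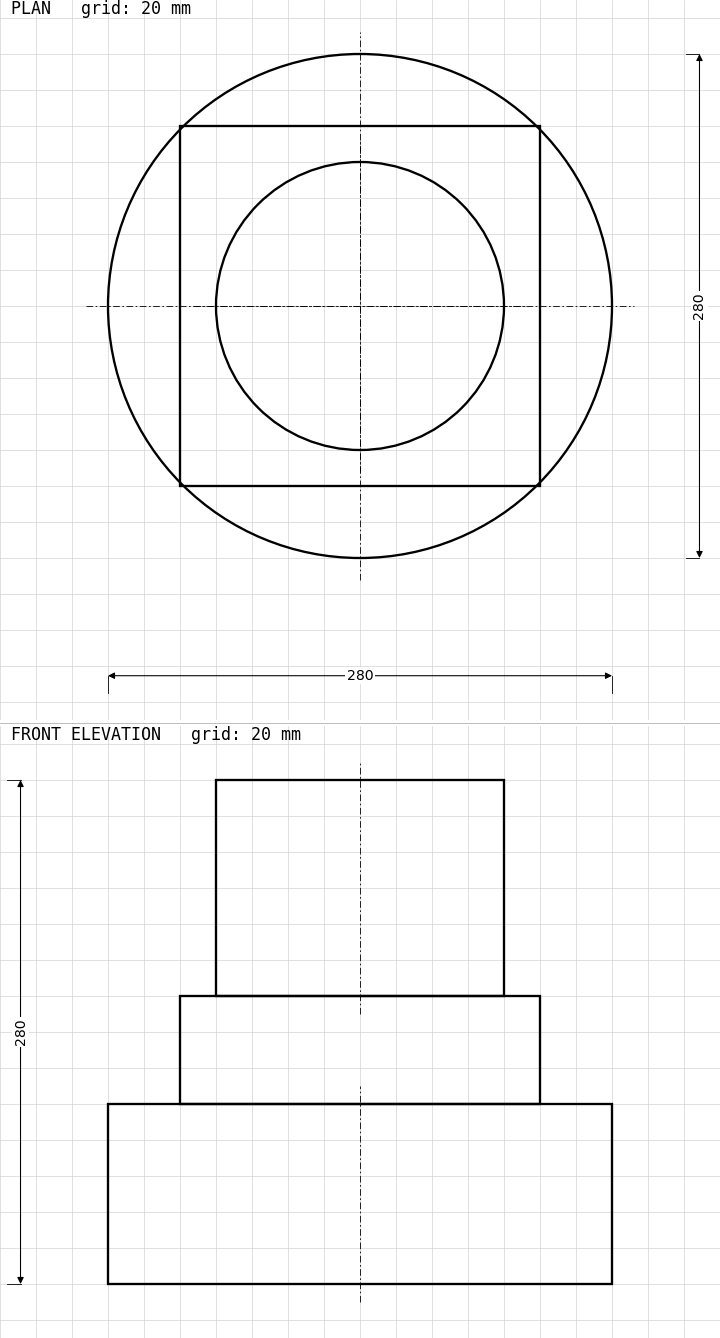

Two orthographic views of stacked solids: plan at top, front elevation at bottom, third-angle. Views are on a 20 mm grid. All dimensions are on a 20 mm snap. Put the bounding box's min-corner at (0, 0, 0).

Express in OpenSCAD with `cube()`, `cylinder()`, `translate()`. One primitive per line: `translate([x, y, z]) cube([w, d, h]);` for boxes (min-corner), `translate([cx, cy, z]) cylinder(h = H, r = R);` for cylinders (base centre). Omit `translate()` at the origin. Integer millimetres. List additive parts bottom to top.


translate([140, 140, 0]) cylinder(h = 100, r = 140);
translate([40, 40, 100]) cube([200, 200, 60]);
translate([140, 140, 160]) cylinder(h = 120, r = 80);


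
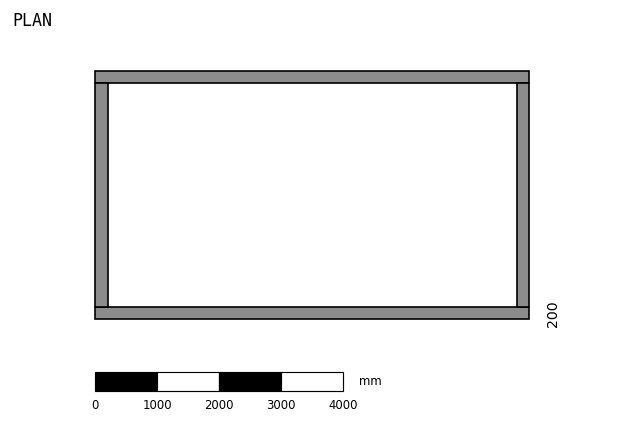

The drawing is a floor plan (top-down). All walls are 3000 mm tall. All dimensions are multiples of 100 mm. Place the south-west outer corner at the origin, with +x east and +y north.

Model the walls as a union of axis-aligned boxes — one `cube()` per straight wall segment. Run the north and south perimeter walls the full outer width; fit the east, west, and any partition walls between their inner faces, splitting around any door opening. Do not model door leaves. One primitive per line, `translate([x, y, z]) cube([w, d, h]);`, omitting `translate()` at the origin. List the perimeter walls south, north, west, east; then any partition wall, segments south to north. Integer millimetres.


cube([7000, 200, 3000]);
translate([0, 3800, 0]) cube([7000, 200, 3000]);
translate([0, 200, 0]) cube([200, 3600, 3000]);
translate([6800, 200, 0]) cube([200, 3600, 3000]);


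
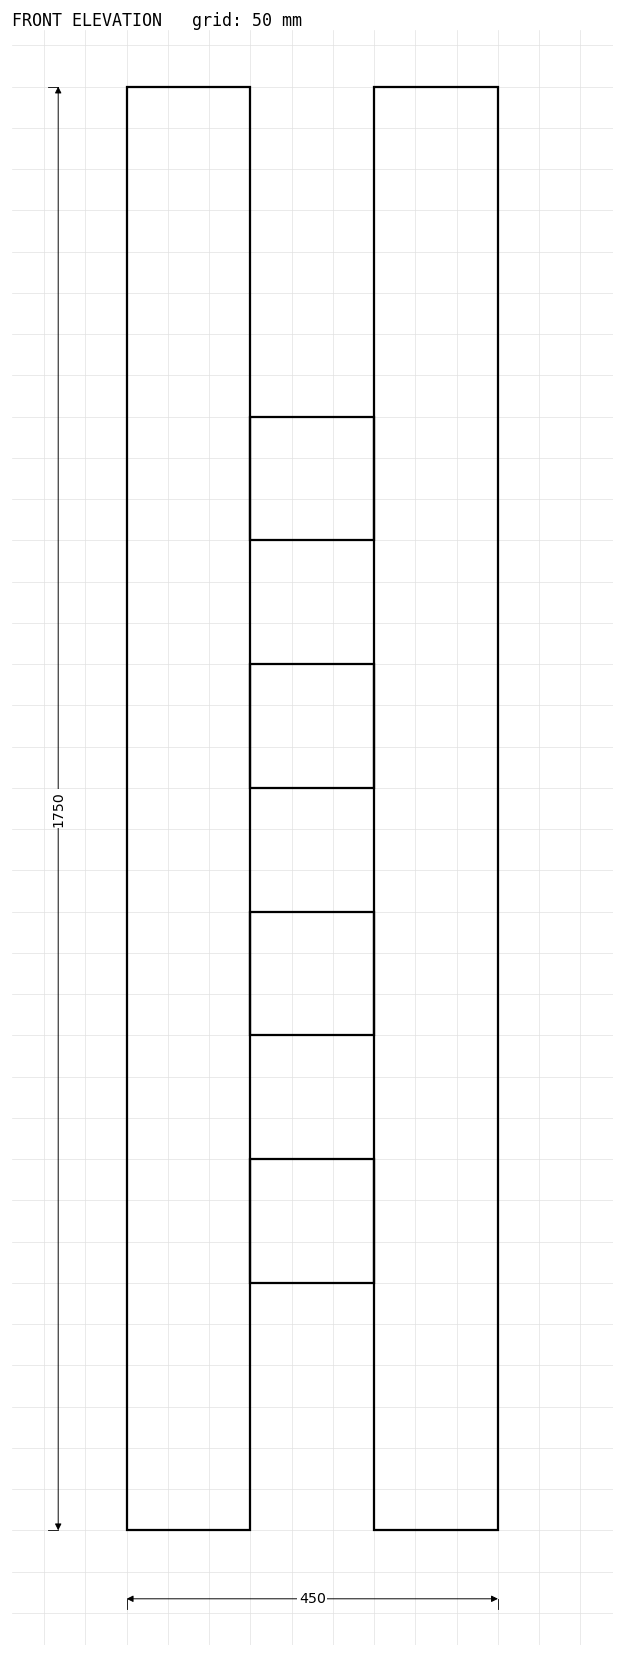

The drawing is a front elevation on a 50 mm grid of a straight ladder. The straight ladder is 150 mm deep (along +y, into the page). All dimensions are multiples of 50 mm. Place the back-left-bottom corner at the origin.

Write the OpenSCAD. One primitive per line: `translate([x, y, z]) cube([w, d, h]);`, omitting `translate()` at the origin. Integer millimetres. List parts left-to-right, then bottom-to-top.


cube([150, 150, 1750]);
translate([150, 0, 300]) cube([150, 150, 150]);
translate([150, 0, 600]) cube([150, 150, 150]);
translate([150, 0, 900]) cube([150, 150, 150]);
translate([150, 0, 1200]) cube([150, 150, 150]);
translate([300, 0, 0]) cube([150, 150, 1750]);
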